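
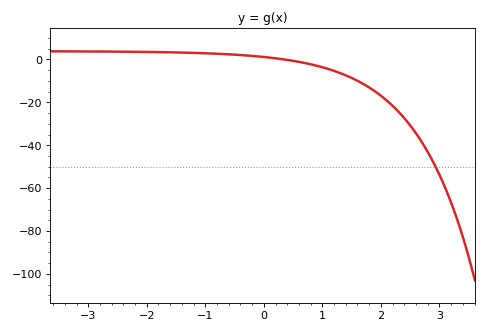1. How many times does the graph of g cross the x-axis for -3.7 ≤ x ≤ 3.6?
1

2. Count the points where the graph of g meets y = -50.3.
1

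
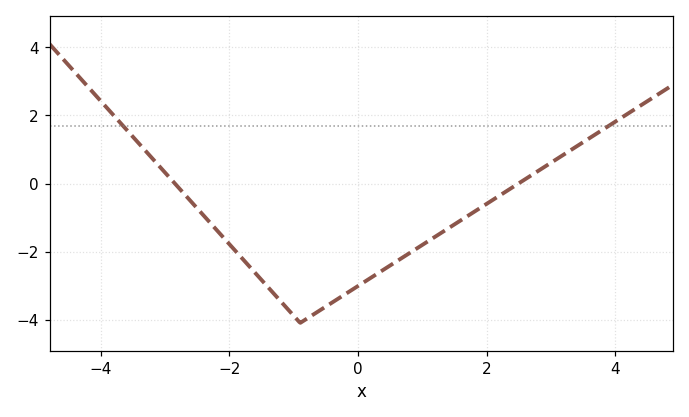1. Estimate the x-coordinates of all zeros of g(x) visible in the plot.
-2.85, 2.5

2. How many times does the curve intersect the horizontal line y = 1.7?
2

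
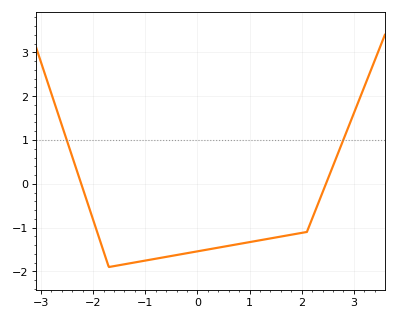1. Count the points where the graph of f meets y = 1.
2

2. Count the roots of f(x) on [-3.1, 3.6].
2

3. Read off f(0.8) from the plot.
-1.37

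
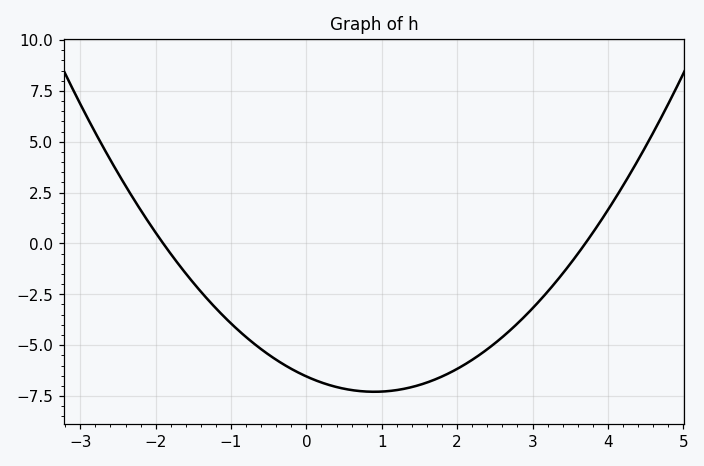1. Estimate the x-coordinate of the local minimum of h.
1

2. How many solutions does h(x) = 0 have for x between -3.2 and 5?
2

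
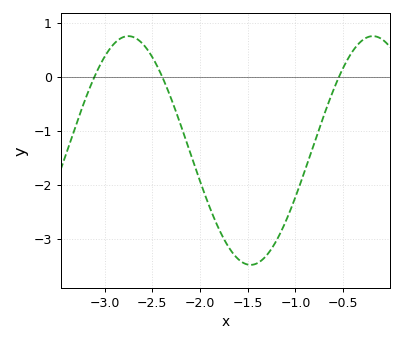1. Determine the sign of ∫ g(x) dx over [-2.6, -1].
negative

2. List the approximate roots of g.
-3.1, -2.4, -0.55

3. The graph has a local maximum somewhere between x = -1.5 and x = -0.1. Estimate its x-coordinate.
-0.2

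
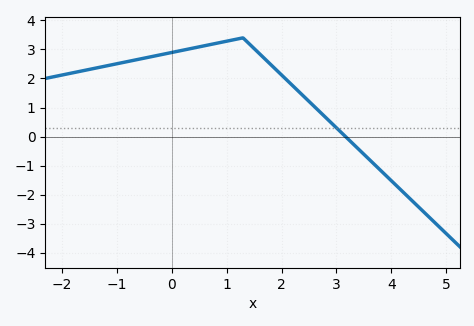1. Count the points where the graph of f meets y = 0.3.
1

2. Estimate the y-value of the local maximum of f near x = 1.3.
3.4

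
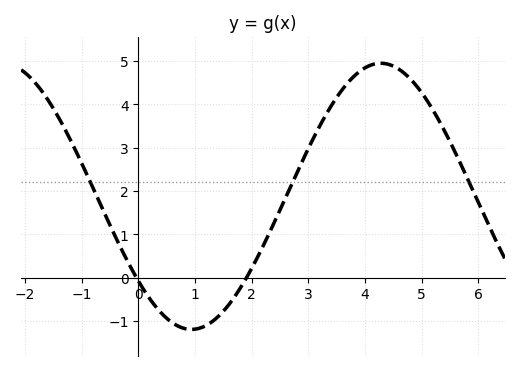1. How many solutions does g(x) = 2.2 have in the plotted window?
3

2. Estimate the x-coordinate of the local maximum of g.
4.2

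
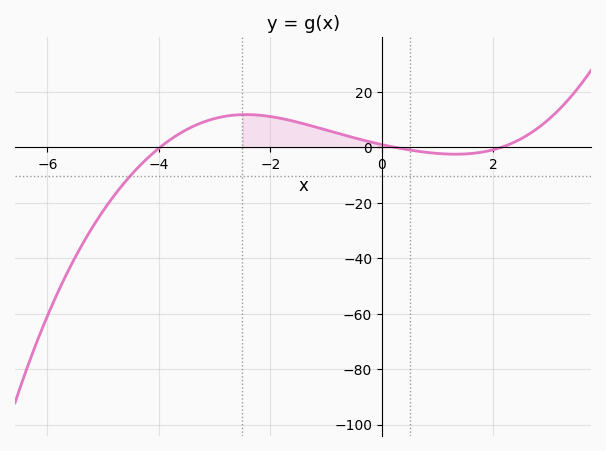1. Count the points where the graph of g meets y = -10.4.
1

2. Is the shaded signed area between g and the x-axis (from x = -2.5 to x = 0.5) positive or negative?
positive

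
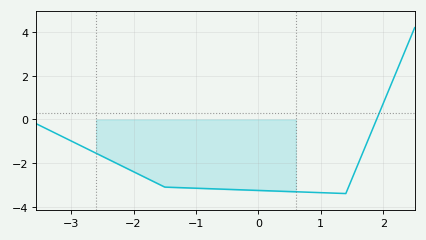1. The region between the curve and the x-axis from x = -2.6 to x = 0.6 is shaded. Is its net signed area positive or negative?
negative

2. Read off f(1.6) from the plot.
-2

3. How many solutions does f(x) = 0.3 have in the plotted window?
1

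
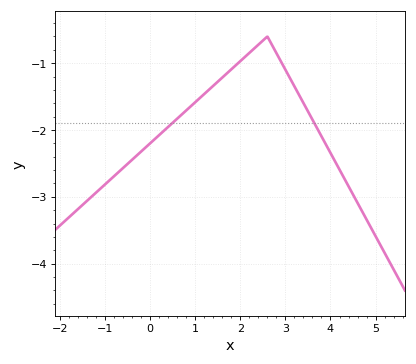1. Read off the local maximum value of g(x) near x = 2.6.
-0.601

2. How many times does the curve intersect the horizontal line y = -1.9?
2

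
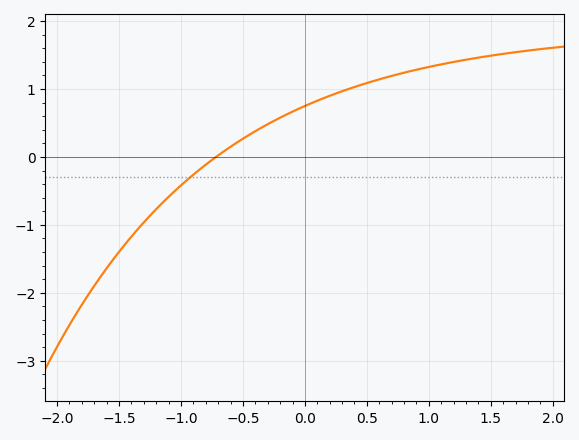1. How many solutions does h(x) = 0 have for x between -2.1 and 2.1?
1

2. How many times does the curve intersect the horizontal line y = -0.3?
1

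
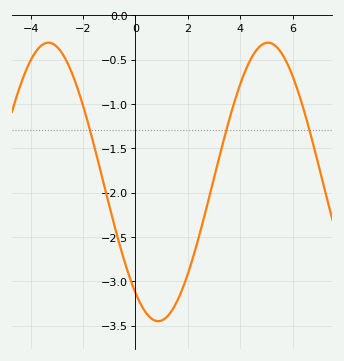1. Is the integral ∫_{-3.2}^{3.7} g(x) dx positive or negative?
negative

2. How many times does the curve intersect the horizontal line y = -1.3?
3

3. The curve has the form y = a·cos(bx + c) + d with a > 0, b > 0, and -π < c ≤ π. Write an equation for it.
y = 1.57cos(0.75x + 2.49) - 1.88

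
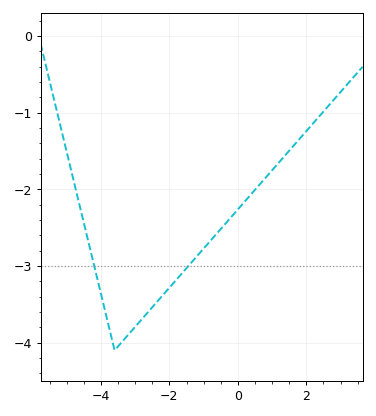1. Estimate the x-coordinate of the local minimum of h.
-3.6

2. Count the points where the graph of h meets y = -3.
2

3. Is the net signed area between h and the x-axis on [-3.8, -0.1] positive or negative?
negative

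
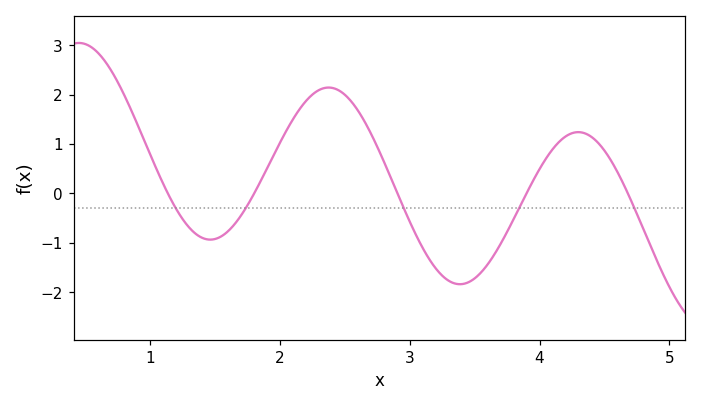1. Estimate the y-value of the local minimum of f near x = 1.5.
-0.939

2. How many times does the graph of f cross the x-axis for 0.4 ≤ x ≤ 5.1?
5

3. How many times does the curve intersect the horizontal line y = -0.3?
5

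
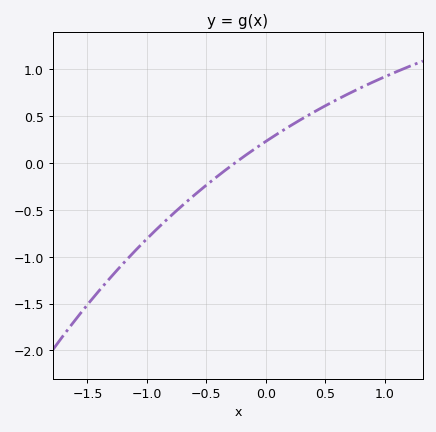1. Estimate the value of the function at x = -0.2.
0.055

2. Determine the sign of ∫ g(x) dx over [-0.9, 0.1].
negative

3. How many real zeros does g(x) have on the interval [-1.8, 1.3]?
1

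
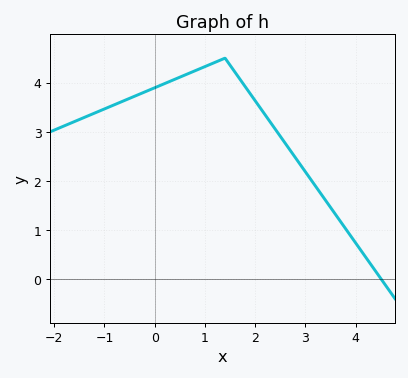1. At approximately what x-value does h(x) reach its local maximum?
1.4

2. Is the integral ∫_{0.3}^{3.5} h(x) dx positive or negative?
positive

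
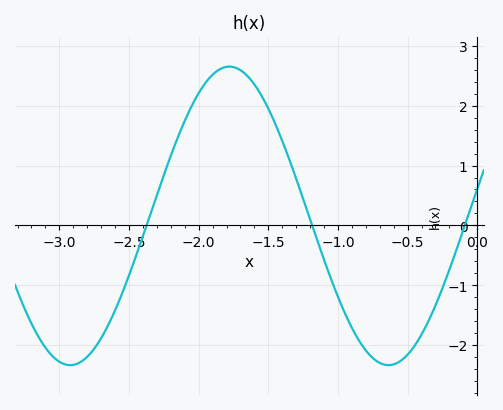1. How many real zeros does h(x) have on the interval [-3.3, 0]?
3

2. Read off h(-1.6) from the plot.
2.4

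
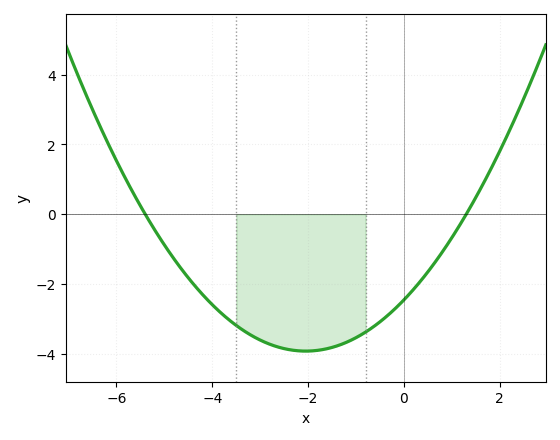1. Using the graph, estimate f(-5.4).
0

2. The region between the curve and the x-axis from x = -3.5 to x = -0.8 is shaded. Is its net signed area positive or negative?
negative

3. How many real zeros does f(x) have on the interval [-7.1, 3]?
2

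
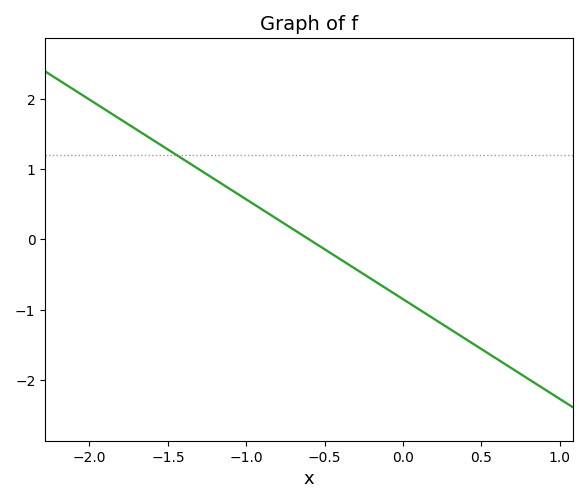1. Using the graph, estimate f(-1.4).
1.14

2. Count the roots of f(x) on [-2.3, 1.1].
1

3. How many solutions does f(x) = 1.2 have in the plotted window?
1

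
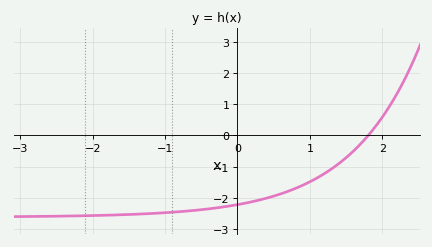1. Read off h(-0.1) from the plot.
-2.26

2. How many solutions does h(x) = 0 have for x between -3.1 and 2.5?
1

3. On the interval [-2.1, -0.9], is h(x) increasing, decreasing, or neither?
increasing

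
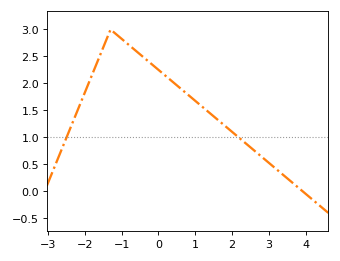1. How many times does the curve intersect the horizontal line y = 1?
2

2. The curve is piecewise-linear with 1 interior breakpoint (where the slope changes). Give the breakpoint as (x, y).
(-1.3, 3)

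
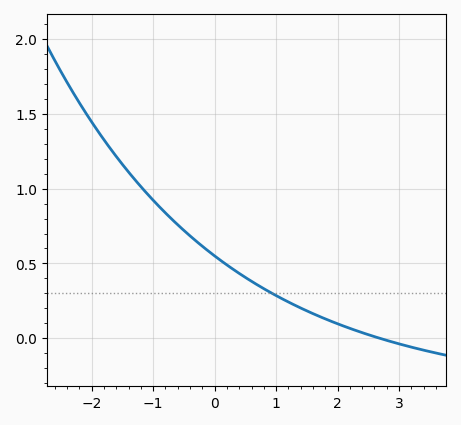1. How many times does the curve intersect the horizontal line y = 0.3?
1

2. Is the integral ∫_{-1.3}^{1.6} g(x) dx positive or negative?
positive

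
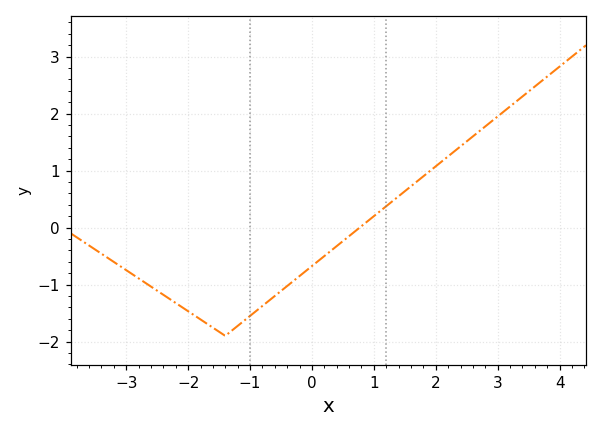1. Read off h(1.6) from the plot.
0.7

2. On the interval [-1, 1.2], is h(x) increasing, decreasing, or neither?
increasing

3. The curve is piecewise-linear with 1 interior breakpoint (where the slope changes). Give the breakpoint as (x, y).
(-1.4, -1.9)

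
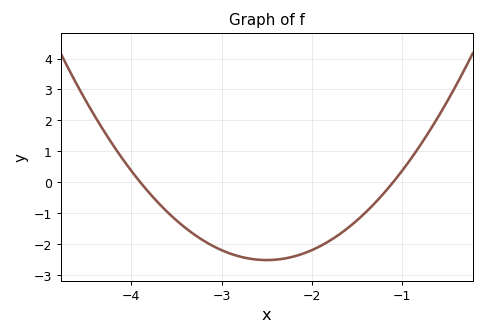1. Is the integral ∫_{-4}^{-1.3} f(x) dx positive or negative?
negative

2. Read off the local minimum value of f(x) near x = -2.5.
-2.5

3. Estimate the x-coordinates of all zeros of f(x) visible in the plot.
-3.9, -1.1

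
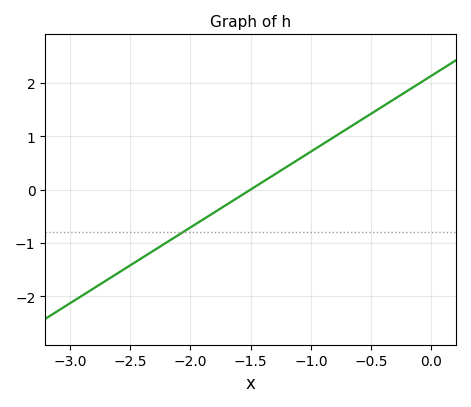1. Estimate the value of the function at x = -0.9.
0.852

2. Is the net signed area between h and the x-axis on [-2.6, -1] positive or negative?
negative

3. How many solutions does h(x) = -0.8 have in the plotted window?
1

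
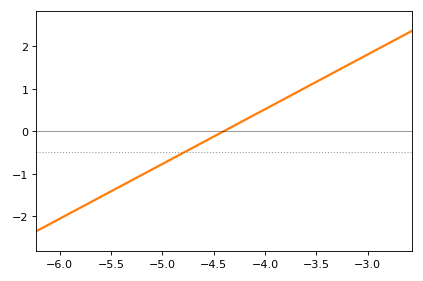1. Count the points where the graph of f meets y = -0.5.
1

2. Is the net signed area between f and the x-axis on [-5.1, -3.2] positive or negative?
positive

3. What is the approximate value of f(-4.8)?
-0.5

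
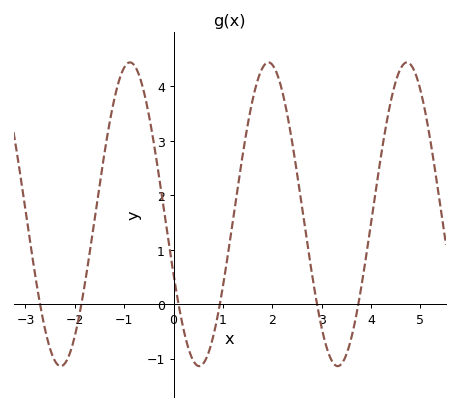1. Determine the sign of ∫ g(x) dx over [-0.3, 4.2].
positive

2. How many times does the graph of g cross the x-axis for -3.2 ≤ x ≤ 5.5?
6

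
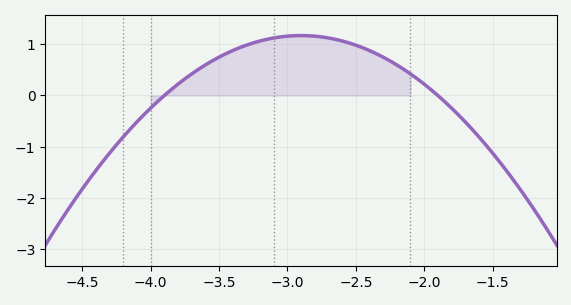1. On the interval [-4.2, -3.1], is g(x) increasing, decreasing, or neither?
increasing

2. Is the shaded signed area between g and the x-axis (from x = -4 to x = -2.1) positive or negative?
positive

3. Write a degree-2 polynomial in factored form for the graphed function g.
y = -1.17(x + 3.9)(x + 1.9)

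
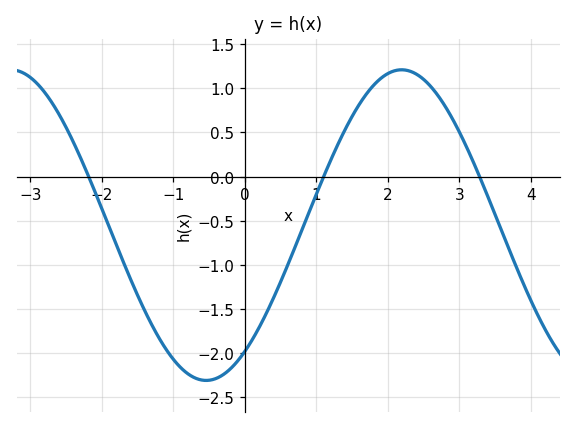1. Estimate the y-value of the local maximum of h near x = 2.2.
1.21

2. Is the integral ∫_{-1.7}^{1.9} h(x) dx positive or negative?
negative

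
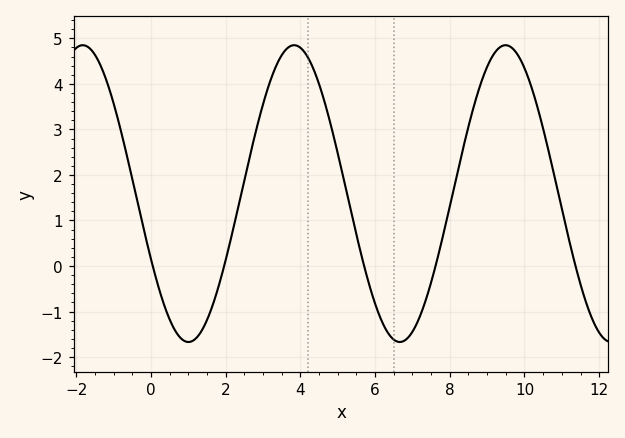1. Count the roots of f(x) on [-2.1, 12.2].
5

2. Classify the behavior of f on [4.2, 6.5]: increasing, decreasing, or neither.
decreasing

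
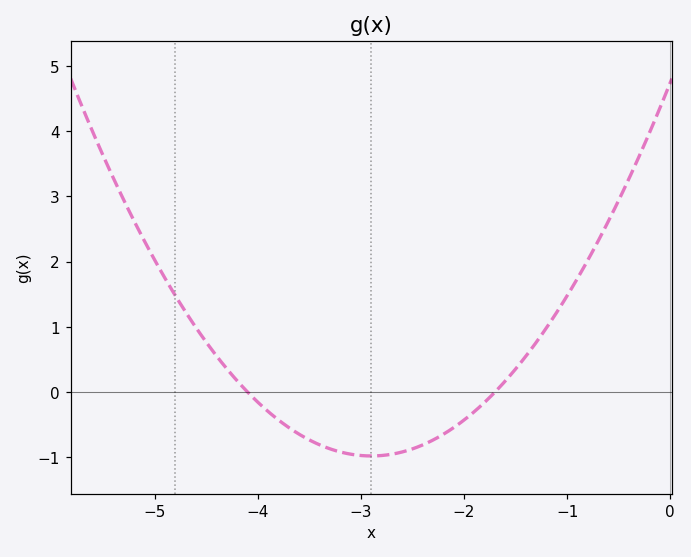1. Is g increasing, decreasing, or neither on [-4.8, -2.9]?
decreasing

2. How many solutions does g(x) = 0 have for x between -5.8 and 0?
2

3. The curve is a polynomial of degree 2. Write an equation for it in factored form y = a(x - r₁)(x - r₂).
y = 0.68(x + 4.1)(x + 1.7)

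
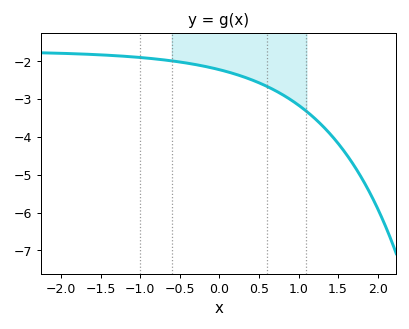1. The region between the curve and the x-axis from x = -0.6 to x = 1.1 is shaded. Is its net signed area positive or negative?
negative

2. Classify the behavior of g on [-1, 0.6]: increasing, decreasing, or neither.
decreasing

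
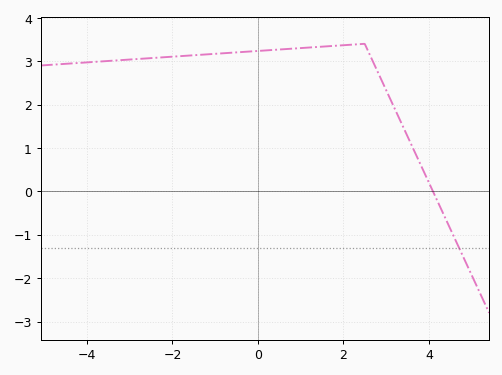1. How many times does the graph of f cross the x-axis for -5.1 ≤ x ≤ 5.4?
1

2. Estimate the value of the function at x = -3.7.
2.99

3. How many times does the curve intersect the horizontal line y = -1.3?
1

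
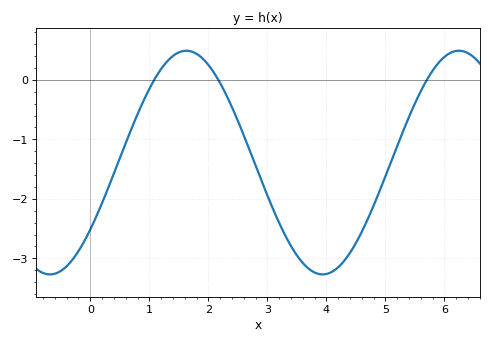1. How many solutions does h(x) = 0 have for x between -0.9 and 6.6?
3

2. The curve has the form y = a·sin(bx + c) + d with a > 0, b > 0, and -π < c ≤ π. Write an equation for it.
y = 1.88sin(1.4x - 0.64) - 1.39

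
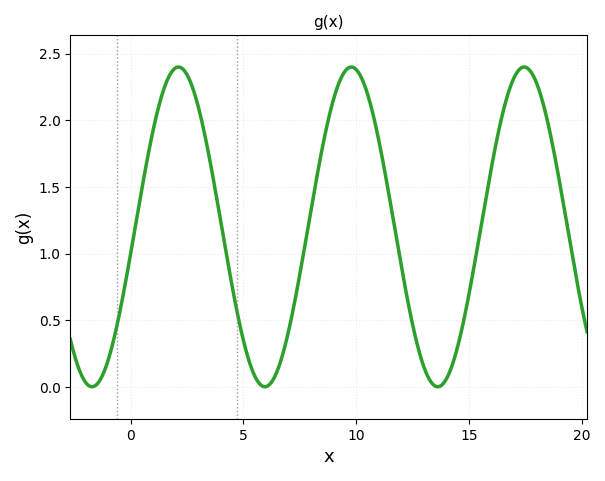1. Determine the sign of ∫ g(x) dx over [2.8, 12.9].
positive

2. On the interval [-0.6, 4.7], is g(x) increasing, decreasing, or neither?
neither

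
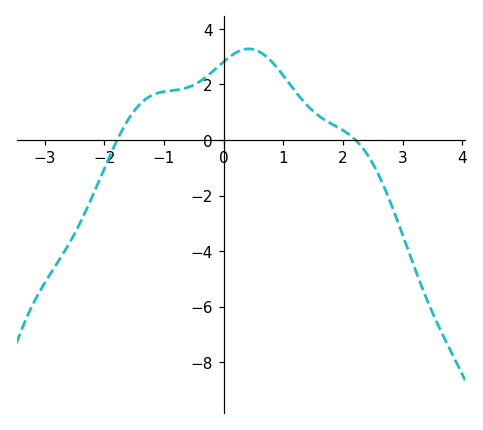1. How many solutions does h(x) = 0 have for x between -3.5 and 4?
2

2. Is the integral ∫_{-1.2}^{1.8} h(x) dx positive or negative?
positive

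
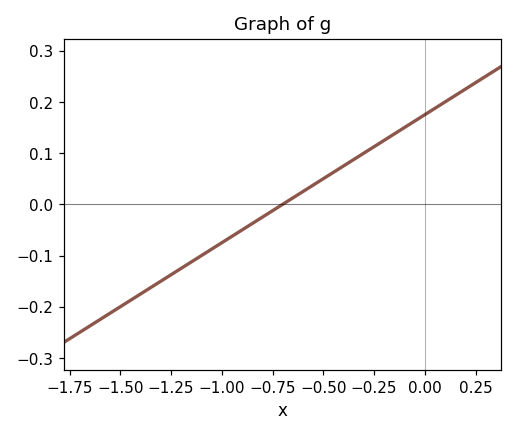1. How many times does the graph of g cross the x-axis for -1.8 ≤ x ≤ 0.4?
1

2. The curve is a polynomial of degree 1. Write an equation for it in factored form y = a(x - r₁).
y = 0.25(x + 0.7)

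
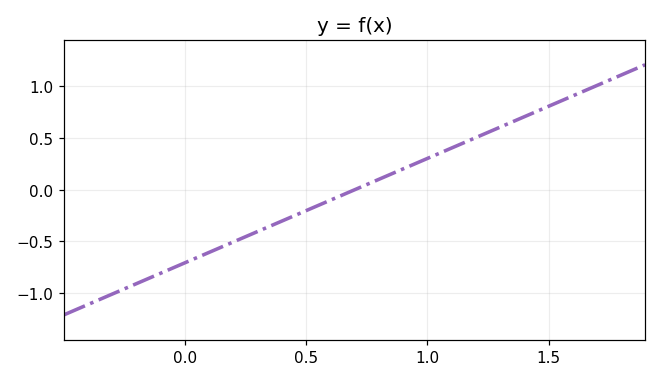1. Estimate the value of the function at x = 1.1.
0.4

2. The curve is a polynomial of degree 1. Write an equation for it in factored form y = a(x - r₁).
y = 1.01(x - 0.7)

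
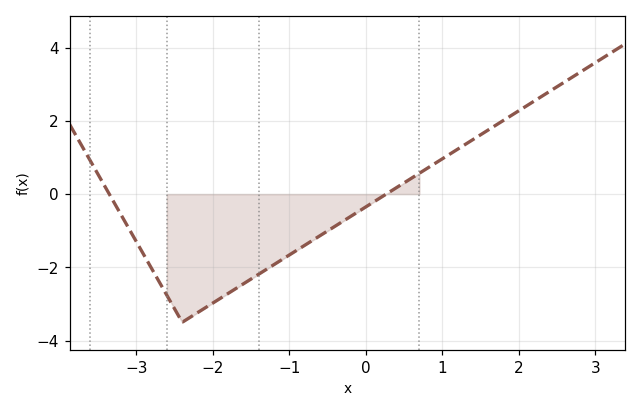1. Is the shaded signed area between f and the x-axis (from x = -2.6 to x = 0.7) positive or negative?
negative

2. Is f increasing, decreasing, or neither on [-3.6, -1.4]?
neither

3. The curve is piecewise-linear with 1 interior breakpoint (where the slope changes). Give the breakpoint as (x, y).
(-2.4, -3.5)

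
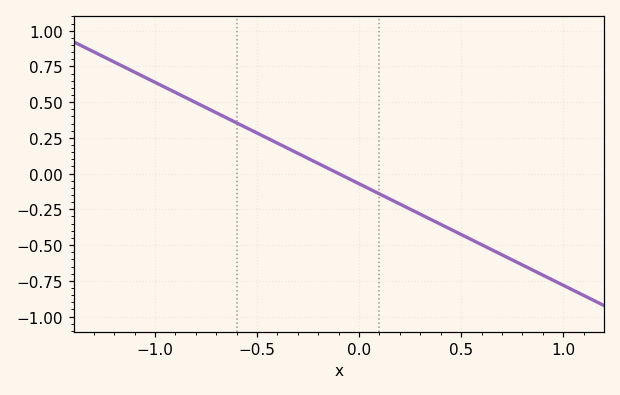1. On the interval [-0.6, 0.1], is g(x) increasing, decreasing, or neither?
decreasing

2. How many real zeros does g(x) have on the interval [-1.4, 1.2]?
1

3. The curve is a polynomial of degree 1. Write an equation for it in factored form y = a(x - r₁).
y = -0.71(x + 0.1)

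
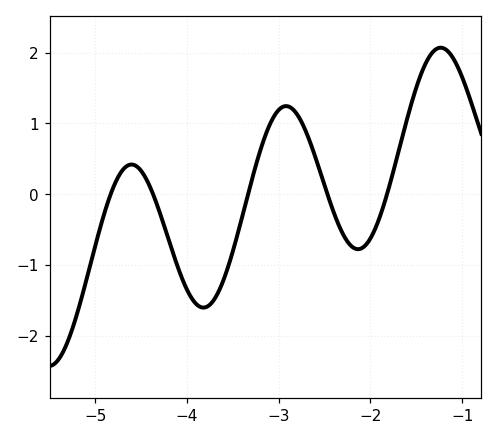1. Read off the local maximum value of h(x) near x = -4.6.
0.417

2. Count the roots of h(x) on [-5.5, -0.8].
5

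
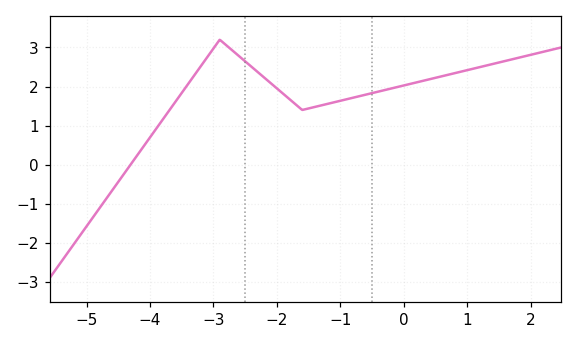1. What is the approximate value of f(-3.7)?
1.38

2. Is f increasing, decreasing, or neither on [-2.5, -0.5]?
neither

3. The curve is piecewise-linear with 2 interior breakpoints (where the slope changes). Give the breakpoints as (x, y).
(-2.9, 3.2); (-1.6, 1.4)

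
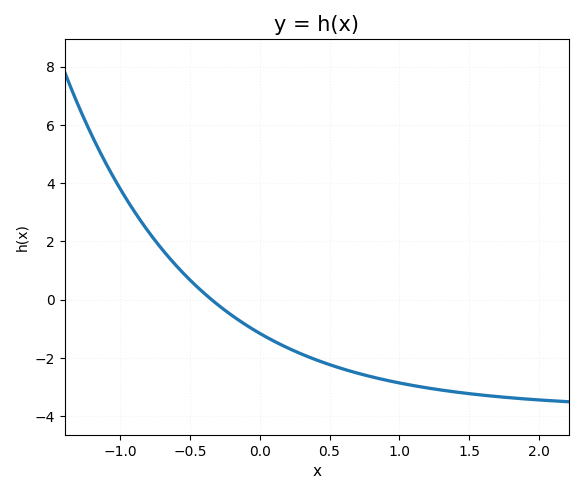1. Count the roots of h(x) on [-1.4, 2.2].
1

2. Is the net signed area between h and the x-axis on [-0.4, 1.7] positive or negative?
negative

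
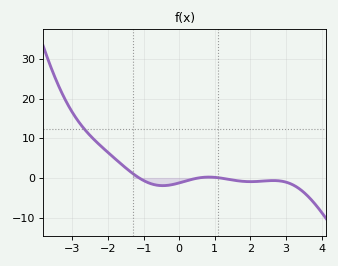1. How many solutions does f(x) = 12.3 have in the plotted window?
1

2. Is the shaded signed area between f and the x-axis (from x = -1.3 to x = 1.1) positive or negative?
negative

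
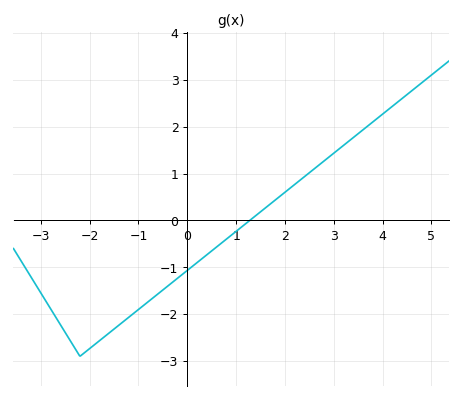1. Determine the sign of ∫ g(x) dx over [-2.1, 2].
negative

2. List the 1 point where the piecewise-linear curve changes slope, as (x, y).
(-2.2, -2.9)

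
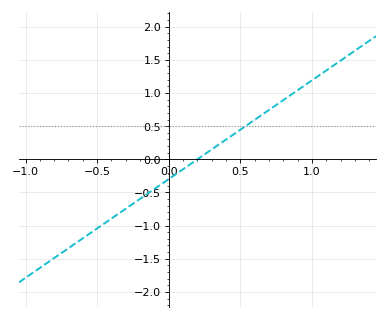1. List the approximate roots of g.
0.2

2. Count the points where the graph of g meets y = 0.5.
1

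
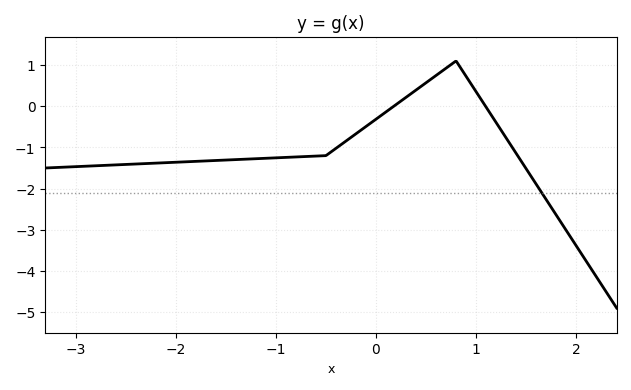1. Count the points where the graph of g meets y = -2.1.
1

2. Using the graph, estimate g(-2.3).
-1.4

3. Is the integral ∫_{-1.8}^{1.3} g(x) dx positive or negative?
negative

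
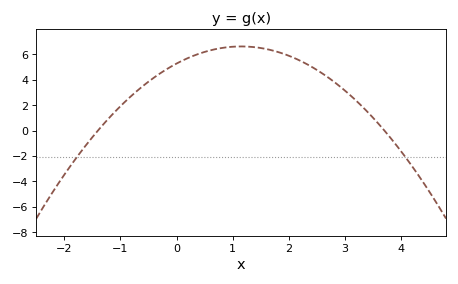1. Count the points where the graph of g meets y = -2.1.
2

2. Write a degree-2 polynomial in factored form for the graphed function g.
y = -1.02(x + 1.4)(x - 3.7)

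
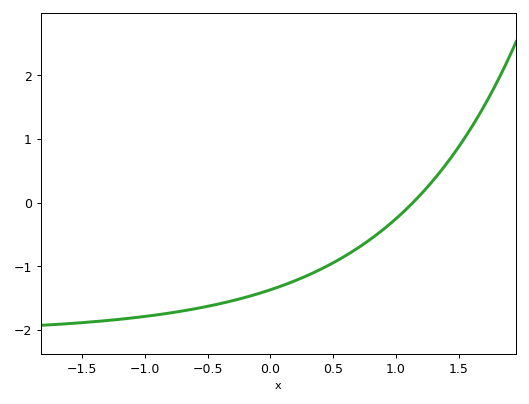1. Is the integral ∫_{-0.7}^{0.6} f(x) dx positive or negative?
negative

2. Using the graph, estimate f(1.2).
0.1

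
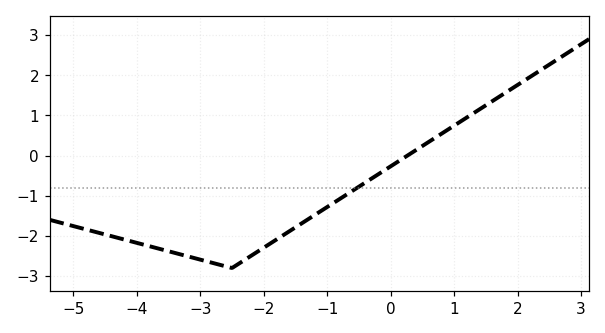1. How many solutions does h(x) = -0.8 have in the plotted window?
1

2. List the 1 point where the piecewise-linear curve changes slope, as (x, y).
(-2.5, -2.8)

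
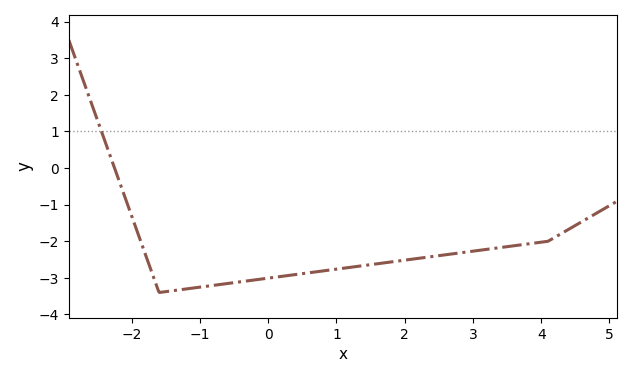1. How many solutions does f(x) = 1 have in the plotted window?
1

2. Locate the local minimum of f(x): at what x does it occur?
-1.6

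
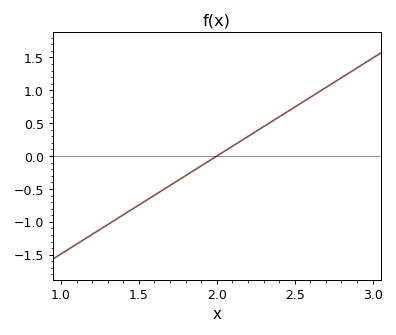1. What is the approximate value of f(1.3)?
-1.05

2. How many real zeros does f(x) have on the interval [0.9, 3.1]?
1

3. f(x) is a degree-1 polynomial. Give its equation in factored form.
y = 1.49(x - 2)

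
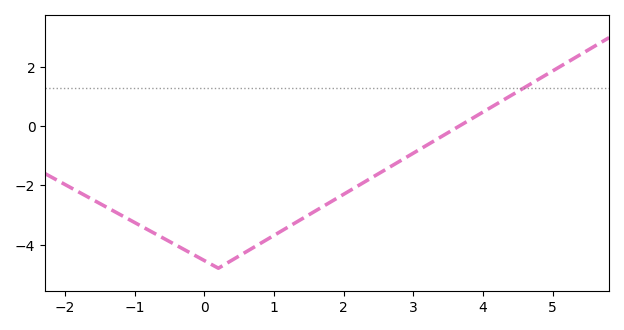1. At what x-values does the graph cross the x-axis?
3.65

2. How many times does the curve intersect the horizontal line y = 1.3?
1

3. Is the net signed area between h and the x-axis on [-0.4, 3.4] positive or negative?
negative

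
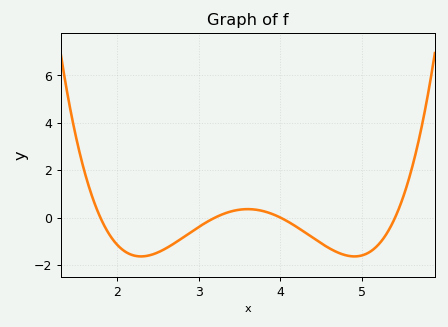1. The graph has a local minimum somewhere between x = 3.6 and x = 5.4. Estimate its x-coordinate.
4.9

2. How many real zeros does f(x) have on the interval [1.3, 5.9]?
4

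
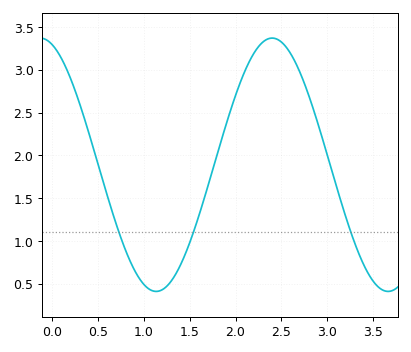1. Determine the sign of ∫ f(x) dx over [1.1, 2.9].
positive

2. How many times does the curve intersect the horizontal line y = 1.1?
3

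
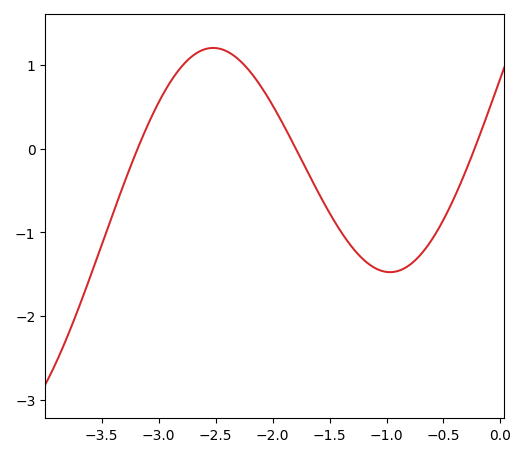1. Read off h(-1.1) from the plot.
-1.43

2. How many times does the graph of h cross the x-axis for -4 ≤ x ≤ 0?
3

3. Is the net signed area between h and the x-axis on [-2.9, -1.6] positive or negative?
positive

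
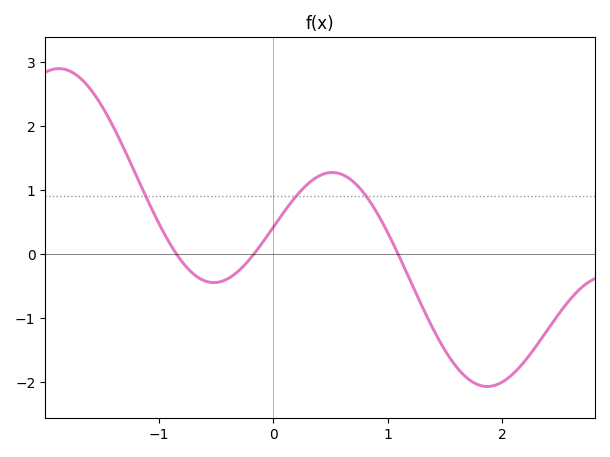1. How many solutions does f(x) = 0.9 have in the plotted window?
3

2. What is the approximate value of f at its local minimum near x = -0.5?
-0.453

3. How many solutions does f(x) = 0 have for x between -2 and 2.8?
3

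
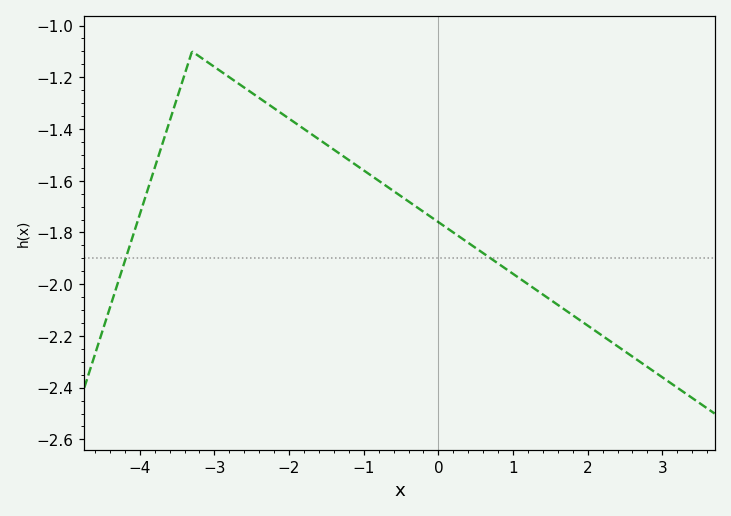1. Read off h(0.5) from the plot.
-1.86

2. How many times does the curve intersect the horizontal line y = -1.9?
2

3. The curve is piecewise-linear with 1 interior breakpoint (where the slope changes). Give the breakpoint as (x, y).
(-3.3, -1.1)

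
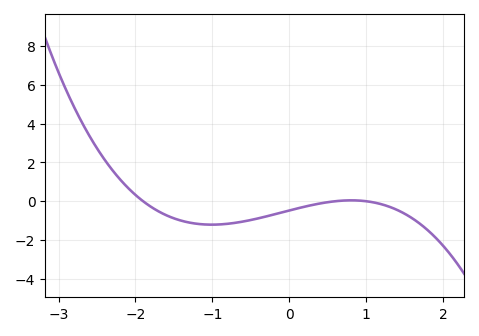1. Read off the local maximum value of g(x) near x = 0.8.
0.045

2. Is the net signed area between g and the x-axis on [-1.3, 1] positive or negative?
negative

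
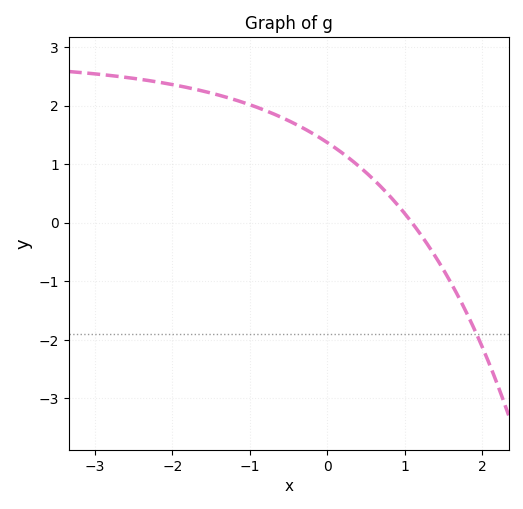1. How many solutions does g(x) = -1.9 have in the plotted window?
1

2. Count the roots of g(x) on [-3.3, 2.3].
1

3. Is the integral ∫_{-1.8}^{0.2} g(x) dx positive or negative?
positive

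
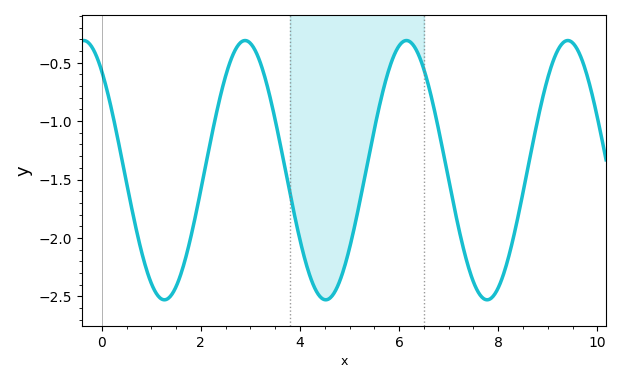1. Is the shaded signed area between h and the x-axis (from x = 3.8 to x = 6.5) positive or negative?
negative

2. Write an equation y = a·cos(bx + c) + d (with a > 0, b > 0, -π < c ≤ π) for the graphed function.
y = 1.11cos(1.9x + 0.7) - 1.42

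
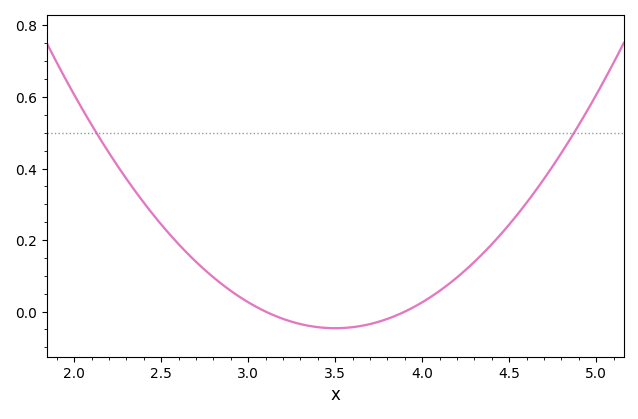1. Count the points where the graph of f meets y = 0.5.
2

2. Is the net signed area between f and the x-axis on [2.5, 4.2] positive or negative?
positive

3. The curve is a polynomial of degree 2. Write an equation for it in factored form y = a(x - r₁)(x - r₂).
y = 0.29(x - 3.1)(x - 3.9)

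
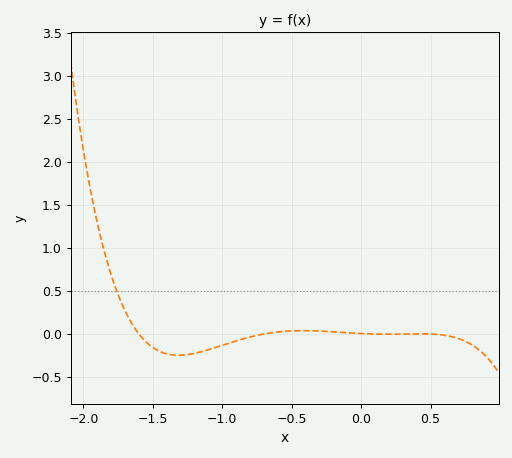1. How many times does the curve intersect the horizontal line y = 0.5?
1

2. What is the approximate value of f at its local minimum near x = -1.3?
-0.247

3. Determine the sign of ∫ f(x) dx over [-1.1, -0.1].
negative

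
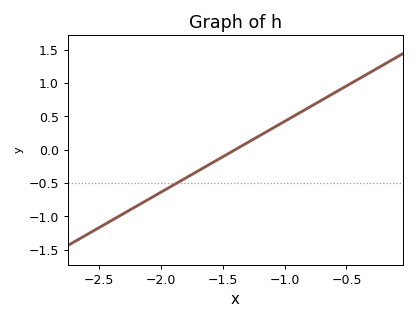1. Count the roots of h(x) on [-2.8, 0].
1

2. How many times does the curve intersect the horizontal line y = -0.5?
1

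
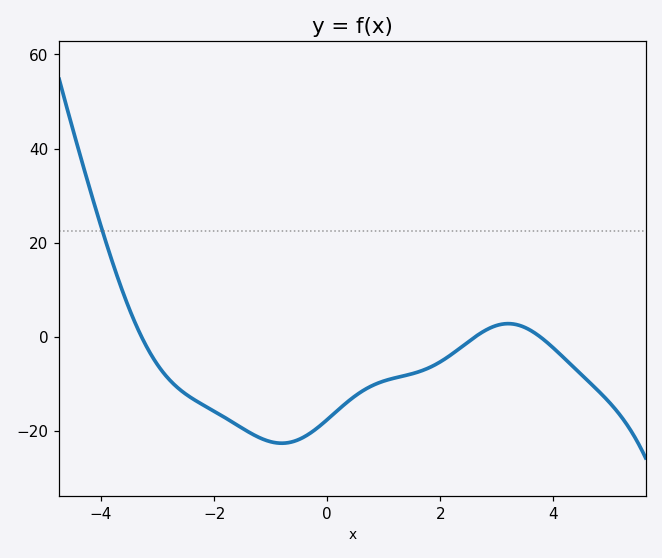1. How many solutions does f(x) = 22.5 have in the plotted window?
1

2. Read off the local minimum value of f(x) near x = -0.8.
-22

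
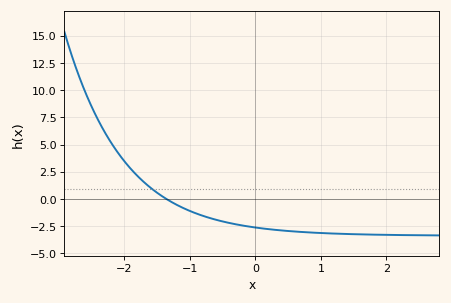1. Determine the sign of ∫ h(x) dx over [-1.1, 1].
negative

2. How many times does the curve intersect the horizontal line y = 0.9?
1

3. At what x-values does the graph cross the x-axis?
-1.4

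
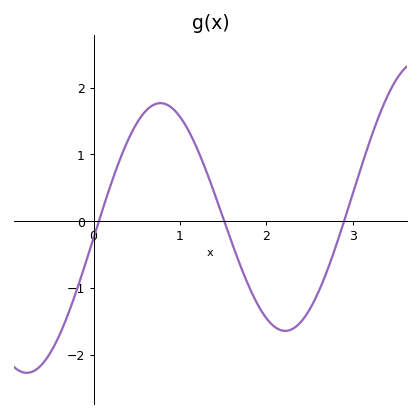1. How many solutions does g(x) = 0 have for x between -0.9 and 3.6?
3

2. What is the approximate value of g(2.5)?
-1.32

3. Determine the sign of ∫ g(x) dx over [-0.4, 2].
positive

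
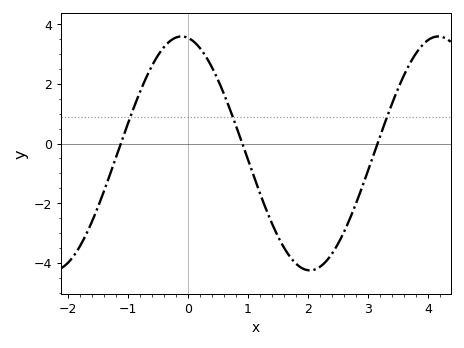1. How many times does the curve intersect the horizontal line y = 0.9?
3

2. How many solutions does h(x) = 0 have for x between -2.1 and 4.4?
3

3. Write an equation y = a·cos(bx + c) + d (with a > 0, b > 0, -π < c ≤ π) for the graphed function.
y = 3.92cos(1.47x + 0.152) - 0.33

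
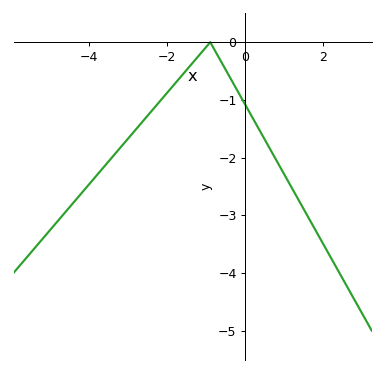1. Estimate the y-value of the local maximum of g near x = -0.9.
0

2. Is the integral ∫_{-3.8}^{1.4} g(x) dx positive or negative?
negative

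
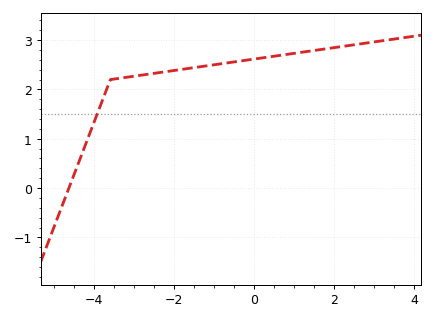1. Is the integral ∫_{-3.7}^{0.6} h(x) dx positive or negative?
positive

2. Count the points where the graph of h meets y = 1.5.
1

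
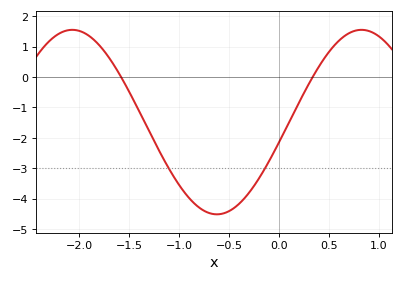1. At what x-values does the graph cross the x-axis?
-1.58, 0.337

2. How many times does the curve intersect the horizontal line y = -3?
2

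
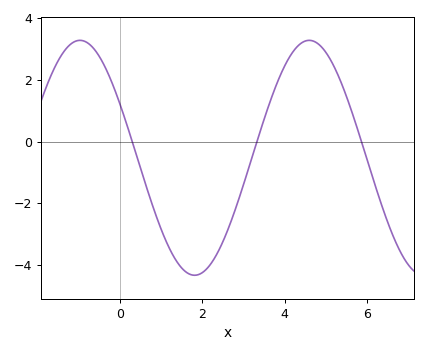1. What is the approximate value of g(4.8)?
3.19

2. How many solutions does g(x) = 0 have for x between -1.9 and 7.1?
3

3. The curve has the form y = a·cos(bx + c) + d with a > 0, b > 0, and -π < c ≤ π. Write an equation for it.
y = 3.81cos(1.13x + 1.09) - 0.52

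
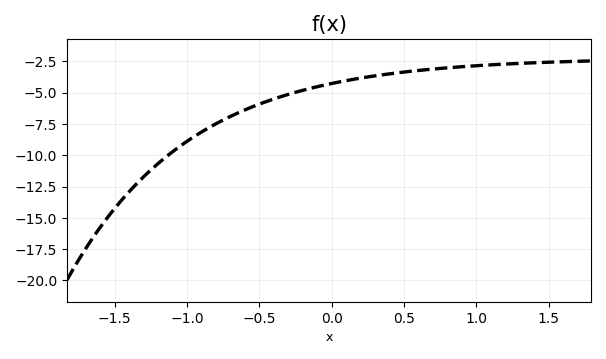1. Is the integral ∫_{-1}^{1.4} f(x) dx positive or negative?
negative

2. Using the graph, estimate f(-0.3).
-5.14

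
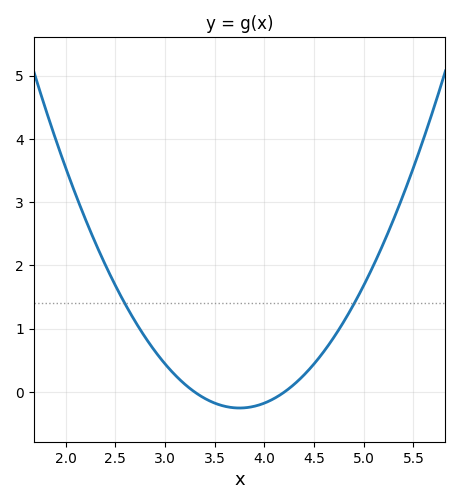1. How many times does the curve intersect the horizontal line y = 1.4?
2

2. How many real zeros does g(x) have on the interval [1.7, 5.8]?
2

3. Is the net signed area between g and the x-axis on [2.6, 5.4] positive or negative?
positive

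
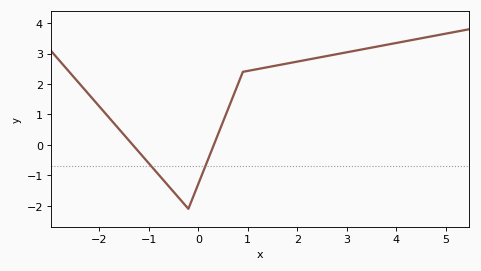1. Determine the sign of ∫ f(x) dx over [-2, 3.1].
positive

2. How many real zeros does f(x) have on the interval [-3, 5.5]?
2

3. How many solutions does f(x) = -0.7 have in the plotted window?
2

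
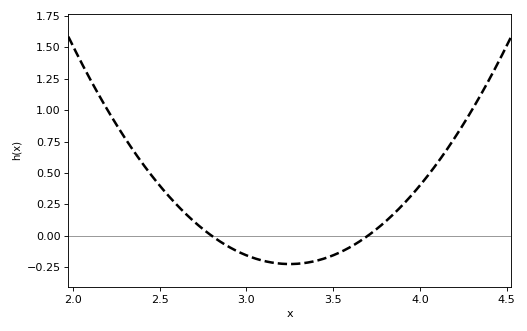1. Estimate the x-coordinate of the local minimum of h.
3.25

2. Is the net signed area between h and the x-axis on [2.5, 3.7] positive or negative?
negative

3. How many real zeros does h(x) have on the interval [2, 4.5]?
2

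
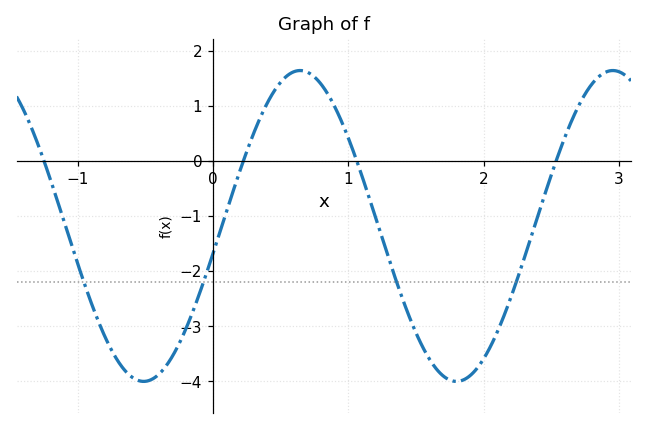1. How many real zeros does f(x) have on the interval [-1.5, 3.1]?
4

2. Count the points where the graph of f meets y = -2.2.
4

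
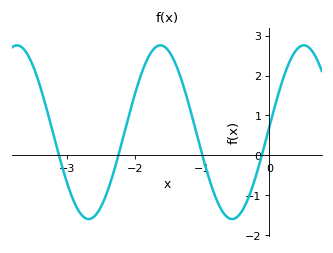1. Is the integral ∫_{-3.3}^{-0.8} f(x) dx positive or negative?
positive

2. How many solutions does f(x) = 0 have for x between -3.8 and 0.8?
4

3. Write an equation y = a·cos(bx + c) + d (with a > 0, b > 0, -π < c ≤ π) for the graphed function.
y = 2.18cos(2.95x - 1.51) + 0.58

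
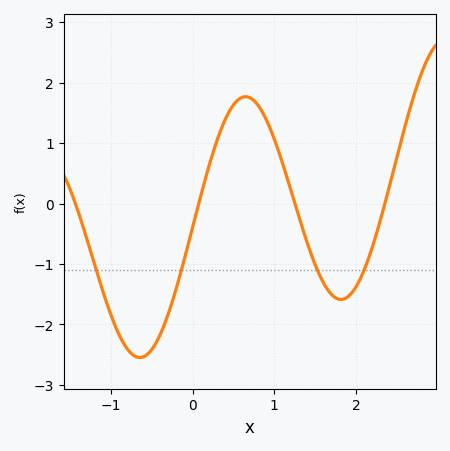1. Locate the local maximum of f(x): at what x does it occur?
0.6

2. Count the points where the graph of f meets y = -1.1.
4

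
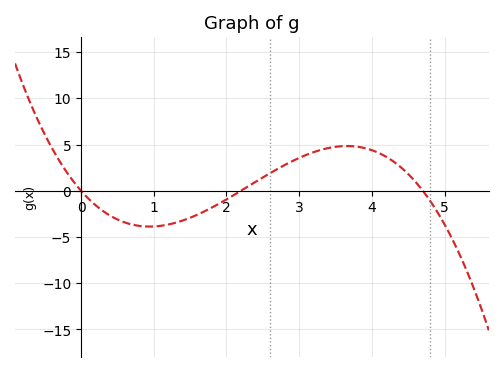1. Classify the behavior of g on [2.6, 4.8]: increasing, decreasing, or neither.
neither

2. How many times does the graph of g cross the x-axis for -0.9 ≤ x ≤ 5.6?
3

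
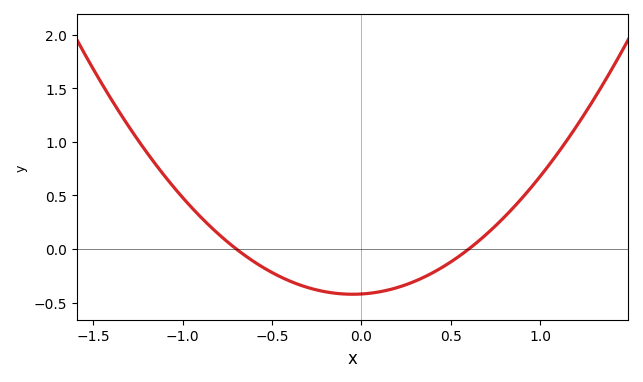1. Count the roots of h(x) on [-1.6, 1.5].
2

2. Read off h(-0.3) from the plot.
-0.36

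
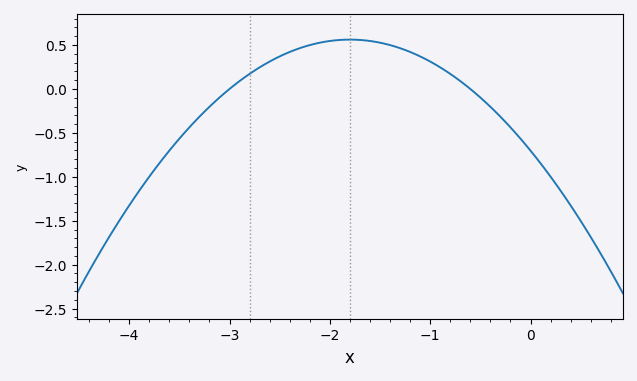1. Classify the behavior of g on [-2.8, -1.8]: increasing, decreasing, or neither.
increasing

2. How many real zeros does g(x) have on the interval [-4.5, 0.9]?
2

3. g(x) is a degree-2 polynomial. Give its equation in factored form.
y = -0.39(x + 3)(x + 0.6)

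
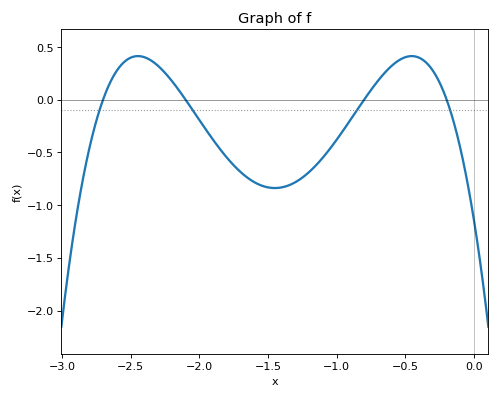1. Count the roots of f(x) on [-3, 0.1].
4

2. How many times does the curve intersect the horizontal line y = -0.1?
4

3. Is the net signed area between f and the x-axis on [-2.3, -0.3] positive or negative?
negative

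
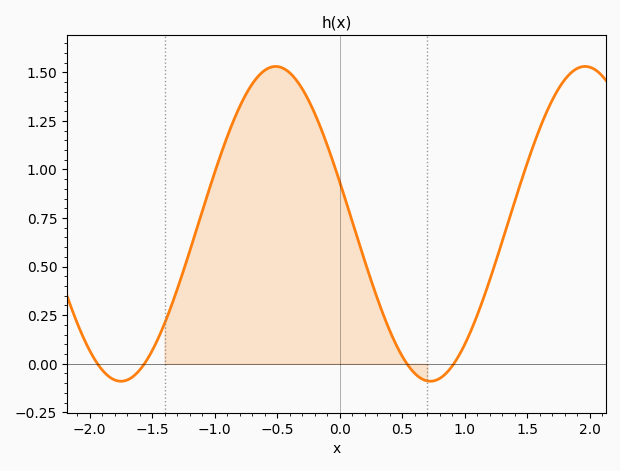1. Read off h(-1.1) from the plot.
0.783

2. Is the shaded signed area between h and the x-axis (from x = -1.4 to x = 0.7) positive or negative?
positive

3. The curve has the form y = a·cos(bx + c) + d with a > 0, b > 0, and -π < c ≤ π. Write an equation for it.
y = 0.81cos(2.54x + 1.3) + 0.72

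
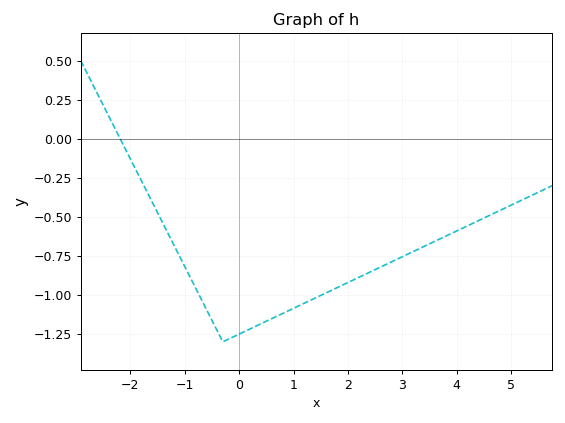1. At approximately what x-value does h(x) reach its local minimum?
-0.2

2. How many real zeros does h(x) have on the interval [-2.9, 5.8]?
1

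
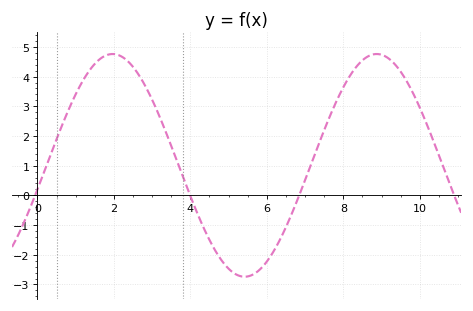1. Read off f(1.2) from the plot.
3.88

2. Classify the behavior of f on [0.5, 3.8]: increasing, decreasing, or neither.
neither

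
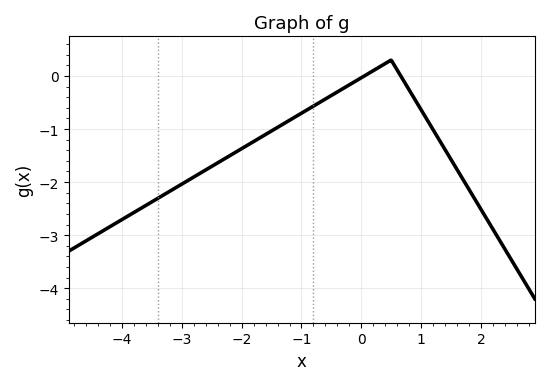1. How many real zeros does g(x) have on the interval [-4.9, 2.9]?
2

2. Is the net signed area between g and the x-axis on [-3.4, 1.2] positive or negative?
negative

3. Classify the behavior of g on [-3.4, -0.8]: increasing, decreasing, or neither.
increasing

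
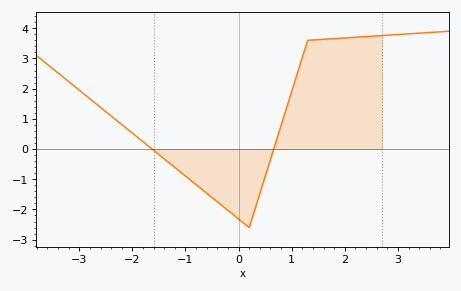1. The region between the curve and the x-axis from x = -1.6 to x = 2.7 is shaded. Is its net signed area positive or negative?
positive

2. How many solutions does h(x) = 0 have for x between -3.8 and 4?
2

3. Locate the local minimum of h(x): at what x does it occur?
0.197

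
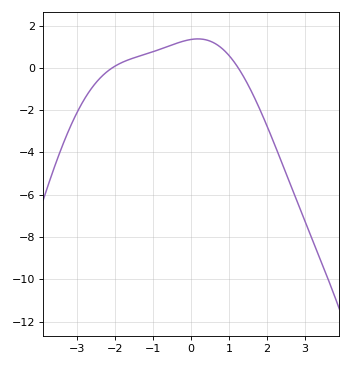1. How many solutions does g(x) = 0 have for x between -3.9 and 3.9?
2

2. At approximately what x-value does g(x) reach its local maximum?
0.2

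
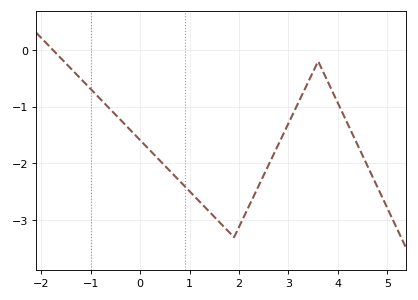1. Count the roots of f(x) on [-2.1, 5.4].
1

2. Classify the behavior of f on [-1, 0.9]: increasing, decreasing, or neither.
decreasing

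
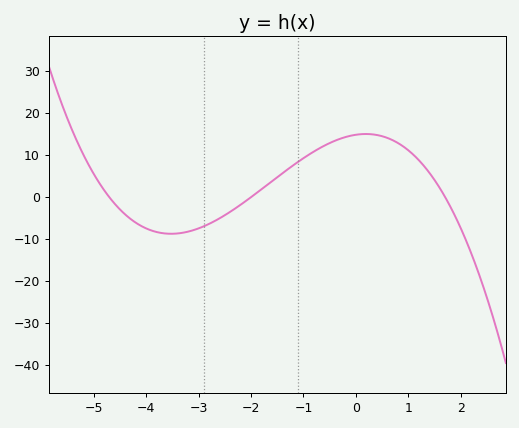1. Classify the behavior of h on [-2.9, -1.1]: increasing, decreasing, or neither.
increasing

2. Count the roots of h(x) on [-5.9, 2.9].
3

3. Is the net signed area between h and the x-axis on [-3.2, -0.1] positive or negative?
positive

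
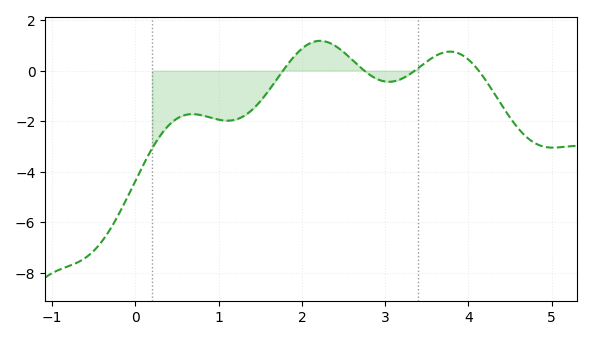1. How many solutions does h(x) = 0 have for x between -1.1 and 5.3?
4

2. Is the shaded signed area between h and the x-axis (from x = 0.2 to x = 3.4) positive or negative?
negative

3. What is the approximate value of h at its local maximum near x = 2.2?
1.18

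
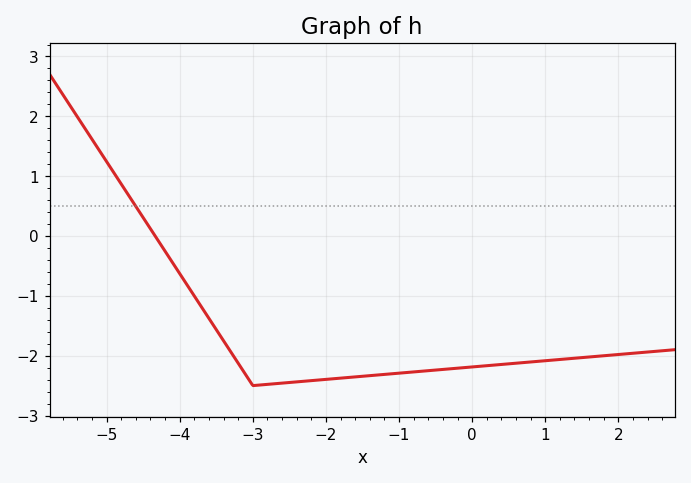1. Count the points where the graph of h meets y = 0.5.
1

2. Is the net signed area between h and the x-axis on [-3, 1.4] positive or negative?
negative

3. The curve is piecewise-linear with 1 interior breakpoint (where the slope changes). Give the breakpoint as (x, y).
(-3, -2.5)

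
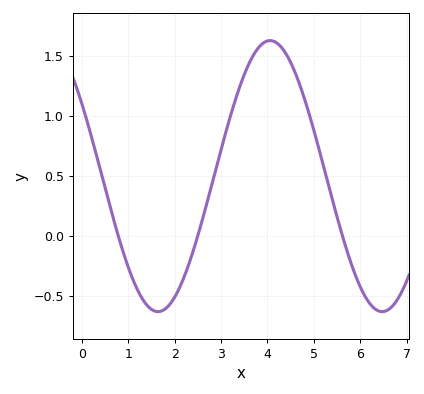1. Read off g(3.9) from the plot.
1.61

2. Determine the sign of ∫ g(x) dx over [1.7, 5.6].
positive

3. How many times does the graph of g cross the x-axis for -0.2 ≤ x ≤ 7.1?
3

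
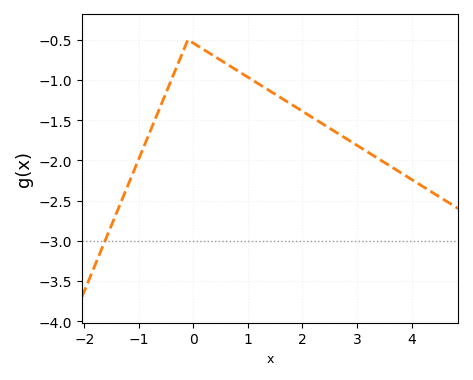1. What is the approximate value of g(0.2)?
-0.65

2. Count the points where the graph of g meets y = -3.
1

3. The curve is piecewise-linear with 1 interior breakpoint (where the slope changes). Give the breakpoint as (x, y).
(-0.1, -0.5)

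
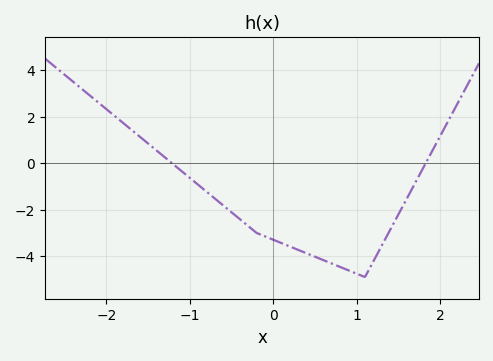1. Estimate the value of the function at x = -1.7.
1.44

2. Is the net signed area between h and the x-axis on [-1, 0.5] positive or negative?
negative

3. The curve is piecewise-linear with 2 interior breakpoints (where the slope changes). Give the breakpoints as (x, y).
(-0.2, -3); (1.1, -4.9)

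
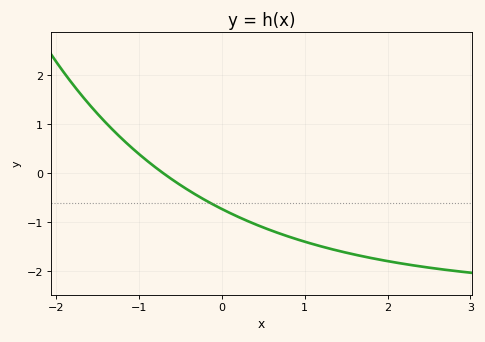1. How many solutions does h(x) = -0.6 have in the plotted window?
1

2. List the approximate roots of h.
-0.7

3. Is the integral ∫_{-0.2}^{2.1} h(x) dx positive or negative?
negative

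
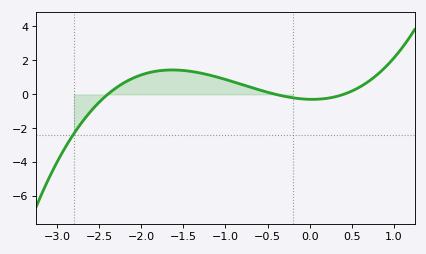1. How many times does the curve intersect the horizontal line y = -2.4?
1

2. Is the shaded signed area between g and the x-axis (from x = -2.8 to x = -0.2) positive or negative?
positive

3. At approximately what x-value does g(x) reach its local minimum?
0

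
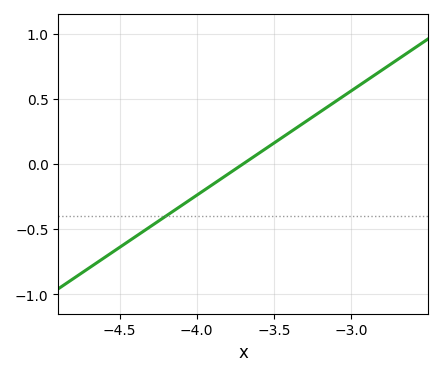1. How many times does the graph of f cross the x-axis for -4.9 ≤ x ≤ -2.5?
1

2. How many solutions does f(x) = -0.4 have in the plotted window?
1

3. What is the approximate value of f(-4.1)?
-0.3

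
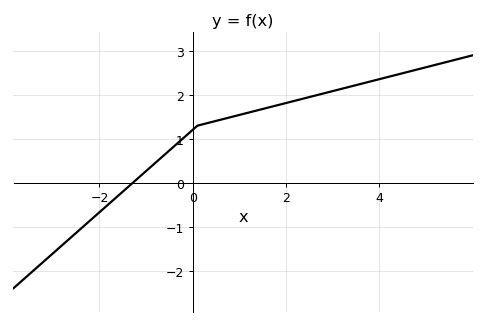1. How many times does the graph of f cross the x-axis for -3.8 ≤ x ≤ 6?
1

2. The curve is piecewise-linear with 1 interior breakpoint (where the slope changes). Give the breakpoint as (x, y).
(0.1, 1.3)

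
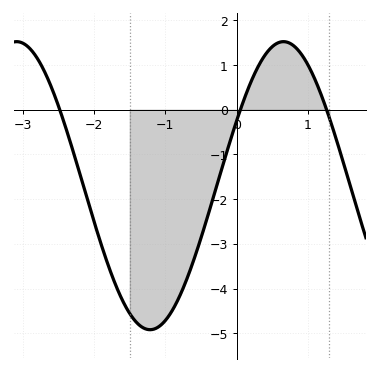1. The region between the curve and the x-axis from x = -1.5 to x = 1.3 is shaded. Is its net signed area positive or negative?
negative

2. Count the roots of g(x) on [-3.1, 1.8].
3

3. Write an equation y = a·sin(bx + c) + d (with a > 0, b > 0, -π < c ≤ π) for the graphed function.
y = 3.22sin(1.68x + 0.47) - 1.7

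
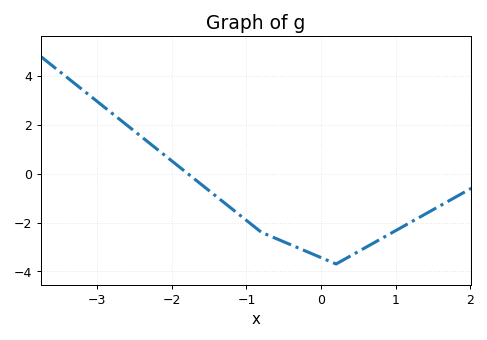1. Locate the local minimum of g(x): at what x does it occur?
0.2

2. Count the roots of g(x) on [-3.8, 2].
1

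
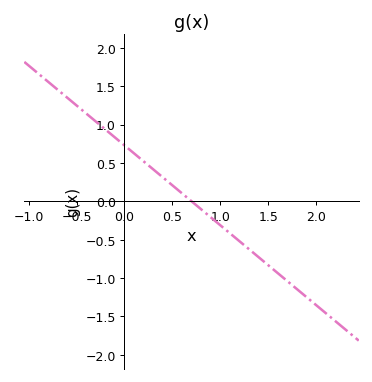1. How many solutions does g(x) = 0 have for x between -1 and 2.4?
1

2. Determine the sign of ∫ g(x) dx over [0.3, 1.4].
negative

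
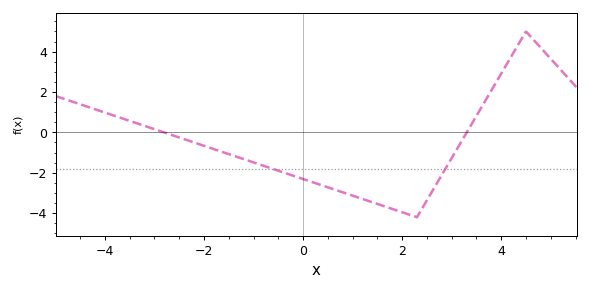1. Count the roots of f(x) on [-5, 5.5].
2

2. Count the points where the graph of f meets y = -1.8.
2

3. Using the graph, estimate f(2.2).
-4.2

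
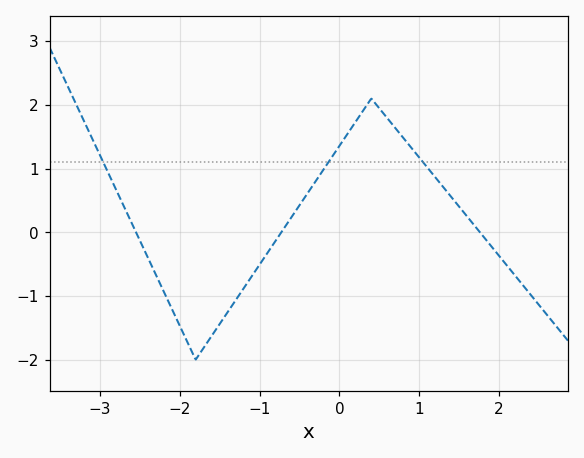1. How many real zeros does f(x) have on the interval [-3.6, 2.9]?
3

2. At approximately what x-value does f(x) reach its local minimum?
-1.8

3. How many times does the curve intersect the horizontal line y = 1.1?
3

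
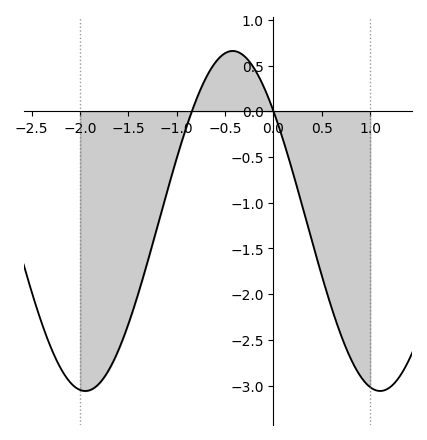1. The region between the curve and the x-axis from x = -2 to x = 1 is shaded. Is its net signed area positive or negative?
negative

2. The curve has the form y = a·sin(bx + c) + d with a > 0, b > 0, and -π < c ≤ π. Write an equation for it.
y = 1.86sin(2.1x + 2.4) - 1.2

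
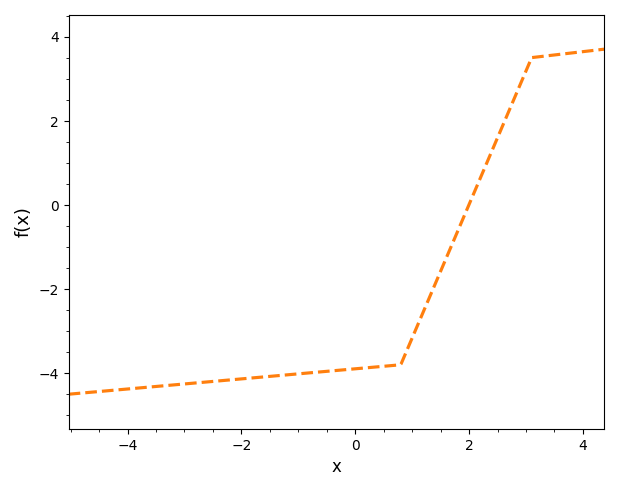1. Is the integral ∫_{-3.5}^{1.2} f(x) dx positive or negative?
negative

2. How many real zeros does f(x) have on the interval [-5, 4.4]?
1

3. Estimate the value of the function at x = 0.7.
-3.8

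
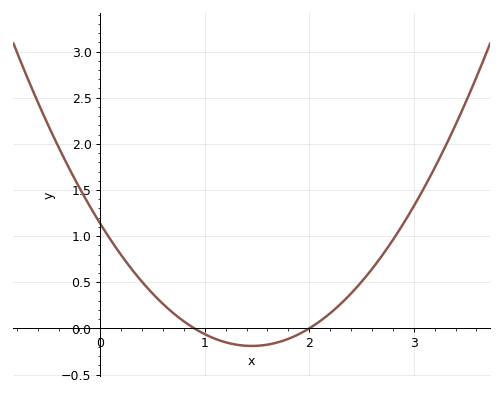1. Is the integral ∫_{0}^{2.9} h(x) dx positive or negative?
positive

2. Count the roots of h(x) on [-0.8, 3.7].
2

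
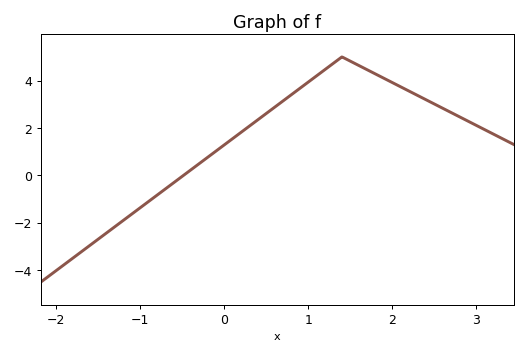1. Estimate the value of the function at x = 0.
1.2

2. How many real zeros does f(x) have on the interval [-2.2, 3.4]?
1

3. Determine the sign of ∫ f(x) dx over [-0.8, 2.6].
positive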